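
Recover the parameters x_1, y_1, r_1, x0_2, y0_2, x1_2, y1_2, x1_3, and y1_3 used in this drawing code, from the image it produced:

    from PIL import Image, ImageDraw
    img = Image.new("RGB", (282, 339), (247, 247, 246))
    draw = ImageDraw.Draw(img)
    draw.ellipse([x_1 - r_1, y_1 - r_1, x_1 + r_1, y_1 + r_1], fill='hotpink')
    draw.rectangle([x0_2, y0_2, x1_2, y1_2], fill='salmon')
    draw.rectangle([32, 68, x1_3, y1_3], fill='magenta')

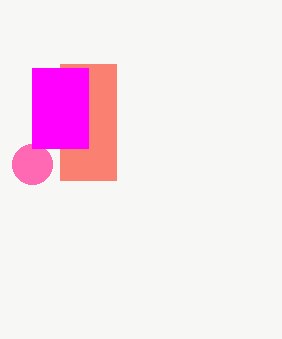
x_1 = 32; y_1 = 164; r_1 = 20; x0_2 = 60; y0_2 = 64; x1_2 = 116; y1_2 = 180; x1_3 = 88; y1_3 = 148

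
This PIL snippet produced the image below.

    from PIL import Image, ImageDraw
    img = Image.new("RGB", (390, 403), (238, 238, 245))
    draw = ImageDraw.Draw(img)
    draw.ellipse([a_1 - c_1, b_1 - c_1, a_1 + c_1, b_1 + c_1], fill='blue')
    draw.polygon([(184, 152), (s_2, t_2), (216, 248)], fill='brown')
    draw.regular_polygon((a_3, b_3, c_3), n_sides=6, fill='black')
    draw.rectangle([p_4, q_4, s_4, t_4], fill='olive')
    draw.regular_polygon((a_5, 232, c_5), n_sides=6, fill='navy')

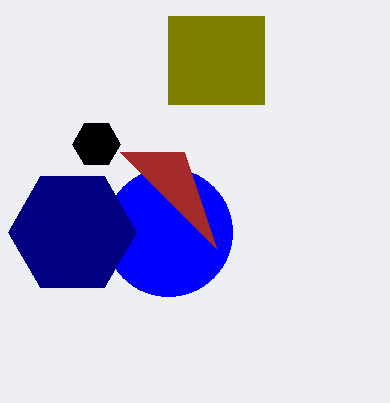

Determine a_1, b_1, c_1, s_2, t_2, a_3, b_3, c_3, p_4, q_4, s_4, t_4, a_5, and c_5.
a_1 = 168
b_1 = 232
c_1 = 64
s_2 = 120
t_2 = 152
a_3 = 96
b_3 = 144
c_3 = 24
p_4 = 168
q_4 = 16
s_4 = 264
t_4 = 104
a_5 = 72
c_5 = 64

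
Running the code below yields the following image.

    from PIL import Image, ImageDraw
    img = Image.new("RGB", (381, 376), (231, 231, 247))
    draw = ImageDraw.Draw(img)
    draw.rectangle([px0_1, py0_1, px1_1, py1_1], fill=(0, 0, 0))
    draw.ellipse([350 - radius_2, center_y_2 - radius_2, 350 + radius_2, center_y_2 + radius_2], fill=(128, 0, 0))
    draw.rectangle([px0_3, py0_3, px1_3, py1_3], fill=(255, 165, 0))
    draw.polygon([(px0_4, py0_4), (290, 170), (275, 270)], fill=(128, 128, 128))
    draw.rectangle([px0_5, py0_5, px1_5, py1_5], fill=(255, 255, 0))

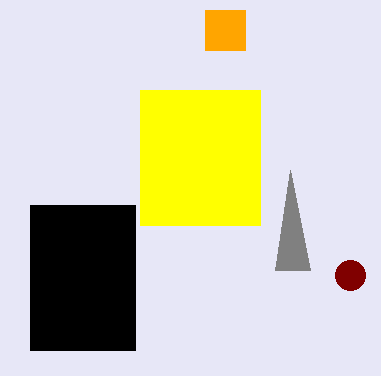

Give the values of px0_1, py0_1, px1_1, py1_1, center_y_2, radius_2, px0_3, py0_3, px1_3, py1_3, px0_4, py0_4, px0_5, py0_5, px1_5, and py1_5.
px0_1 = 30, py0_1 = 205, px1_1 = 135, py1_1 = 350, center_y_2 = 275, radius_2 = 15, px0_3 = 205, py0_3 = 10, px1_3 = 245, py1_3 = 50, px0_4 = 310, py0_4 = 270, px0_5 = 140, py0_5 = 90, px1_5 = 260, py1_5 = 225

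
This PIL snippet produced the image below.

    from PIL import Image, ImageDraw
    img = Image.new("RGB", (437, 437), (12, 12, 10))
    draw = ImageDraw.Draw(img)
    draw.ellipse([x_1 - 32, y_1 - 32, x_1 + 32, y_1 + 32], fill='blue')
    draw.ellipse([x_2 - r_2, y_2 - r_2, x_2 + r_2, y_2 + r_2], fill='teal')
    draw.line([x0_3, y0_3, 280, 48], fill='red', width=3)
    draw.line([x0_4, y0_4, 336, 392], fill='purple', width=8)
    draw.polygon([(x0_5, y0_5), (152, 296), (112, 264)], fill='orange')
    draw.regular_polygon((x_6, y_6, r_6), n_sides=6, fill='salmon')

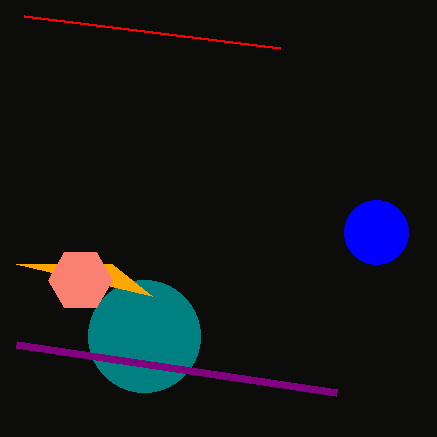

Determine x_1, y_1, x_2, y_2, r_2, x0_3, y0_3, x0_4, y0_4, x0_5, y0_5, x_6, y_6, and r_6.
x_1 = 376; y_1 = 232; x_2 = 144; y_2 = 336; r_2 = 56; x0_3 = 24; y0_3 = 16; x0_4 = 16; y0_4 = 344; x0_5 = 16; y0_5 = 264; x_6 = 80; y_6 = 280; r_6 = 32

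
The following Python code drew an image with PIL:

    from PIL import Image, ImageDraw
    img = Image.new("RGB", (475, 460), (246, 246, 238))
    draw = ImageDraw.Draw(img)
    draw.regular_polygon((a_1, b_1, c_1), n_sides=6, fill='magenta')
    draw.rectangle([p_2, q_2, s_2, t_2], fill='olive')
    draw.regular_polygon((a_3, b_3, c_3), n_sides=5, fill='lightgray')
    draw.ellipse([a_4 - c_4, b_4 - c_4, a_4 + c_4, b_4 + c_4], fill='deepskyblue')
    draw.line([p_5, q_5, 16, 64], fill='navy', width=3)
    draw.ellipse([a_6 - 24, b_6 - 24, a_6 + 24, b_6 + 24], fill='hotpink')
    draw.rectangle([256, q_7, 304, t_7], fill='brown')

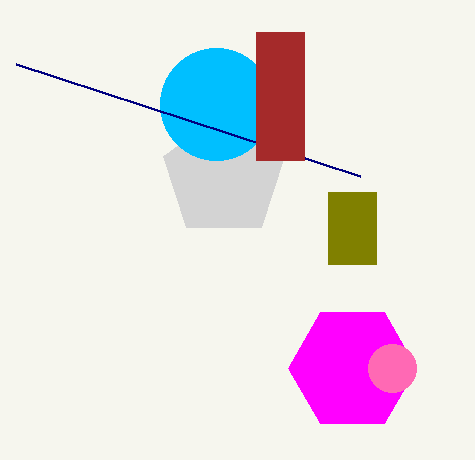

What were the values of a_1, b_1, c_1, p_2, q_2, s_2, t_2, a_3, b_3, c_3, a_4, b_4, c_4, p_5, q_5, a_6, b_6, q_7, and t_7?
a_1 = 352, b_1 = 368, c_1 = 64, p_2 = 328, q_2 = 192, s_2 = 376, t_2 = 264, a_3 = 224, b_3 = 176, c_3 = 64, a_4 = 216, b_4 = 104, c_4 = 56, p_5 = 360, q_5 = 176, a_6 = 392, b_6 = 368, q_7 = 32, t_7 = 160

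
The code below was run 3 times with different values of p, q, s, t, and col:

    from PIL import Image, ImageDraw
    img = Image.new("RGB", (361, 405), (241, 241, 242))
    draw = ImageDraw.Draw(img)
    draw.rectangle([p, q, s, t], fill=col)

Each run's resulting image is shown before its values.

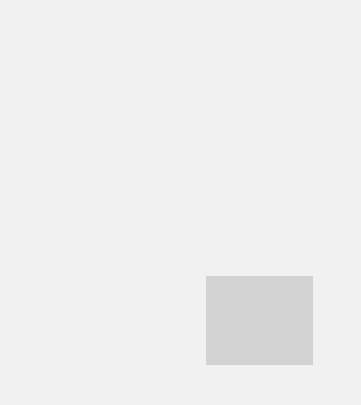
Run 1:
p = 206; q = 276; s = 312; t = 364; col = 'lightgray'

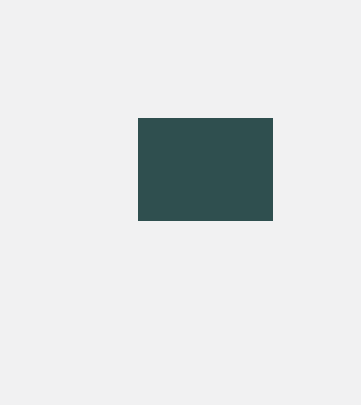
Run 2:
p = 138; q = 118; s = 272; t = 220; col = 'darkslategray'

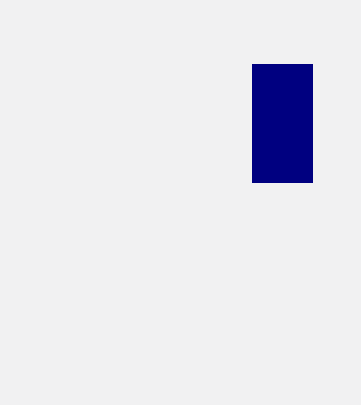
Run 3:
p = 252
q = 64
s = 312
t = 182
col = 'navy'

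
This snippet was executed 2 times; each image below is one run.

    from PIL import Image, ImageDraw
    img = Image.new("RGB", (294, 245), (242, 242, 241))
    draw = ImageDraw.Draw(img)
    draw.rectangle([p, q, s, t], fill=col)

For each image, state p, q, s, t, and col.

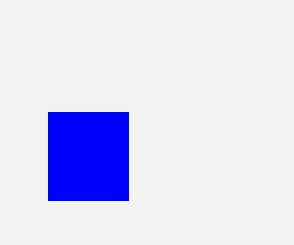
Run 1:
p = 48; q = 112; s = 128; t = 200; col = 'blue'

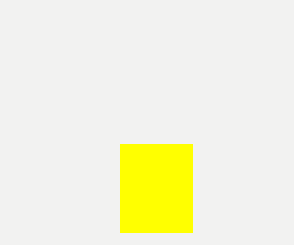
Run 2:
p = 120, q = 144, s = 192, t = 232, col = 'yellow'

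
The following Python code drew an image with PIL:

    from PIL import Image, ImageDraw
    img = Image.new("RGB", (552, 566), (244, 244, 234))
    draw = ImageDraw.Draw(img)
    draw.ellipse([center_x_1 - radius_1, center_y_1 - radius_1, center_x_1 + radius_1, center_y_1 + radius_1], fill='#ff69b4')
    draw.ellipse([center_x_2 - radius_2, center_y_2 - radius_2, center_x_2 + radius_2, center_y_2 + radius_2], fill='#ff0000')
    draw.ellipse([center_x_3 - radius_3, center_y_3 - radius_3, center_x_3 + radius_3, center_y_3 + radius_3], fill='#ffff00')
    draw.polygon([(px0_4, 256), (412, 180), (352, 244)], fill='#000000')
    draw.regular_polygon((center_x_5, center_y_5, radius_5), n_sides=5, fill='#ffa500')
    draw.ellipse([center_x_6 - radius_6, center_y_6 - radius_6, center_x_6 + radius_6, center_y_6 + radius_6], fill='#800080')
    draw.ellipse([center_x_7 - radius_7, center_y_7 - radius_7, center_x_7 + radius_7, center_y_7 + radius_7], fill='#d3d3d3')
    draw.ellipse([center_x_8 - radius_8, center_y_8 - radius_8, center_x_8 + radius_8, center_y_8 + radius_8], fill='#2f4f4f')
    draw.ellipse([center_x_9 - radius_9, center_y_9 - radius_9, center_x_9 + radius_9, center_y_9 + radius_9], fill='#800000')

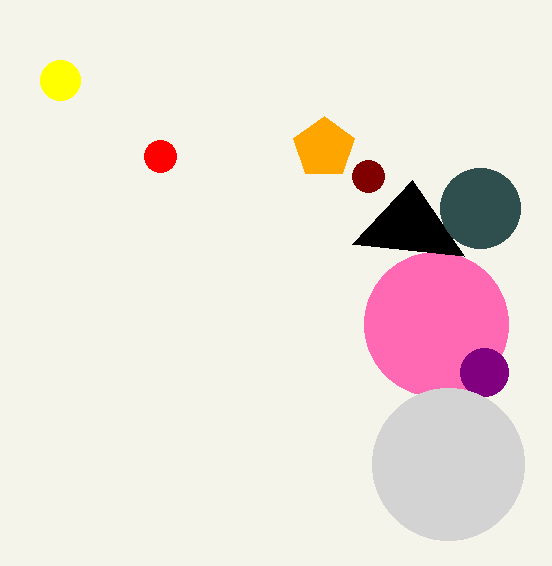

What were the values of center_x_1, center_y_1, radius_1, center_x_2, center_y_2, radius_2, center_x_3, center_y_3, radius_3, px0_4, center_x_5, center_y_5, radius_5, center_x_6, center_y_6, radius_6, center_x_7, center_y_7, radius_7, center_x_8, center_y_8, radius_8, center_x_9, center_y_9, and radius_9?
center_x_1 = 436; center_y_1 = 324; radius_1 = 72; center_x_2 = 160; center_y_2 = 156; radius_2 = 16; center_x_3 = 60; center_y_3 = 80; radius_3 = 20; px0_4 = 464; center_x_5 = 324; center_y_5 = 148; radius_5 = 32; center_x_6 = 484; center_y_6 = 372; radius_6 = 24; center_x_7 = 448; center_y_7 = 464; radius_7 = 76; center_x_8 = 480; center_y_8 = 208; radius_8 = 40; center_x_9 = 368; center_y_9 = 176; radius_9 = 16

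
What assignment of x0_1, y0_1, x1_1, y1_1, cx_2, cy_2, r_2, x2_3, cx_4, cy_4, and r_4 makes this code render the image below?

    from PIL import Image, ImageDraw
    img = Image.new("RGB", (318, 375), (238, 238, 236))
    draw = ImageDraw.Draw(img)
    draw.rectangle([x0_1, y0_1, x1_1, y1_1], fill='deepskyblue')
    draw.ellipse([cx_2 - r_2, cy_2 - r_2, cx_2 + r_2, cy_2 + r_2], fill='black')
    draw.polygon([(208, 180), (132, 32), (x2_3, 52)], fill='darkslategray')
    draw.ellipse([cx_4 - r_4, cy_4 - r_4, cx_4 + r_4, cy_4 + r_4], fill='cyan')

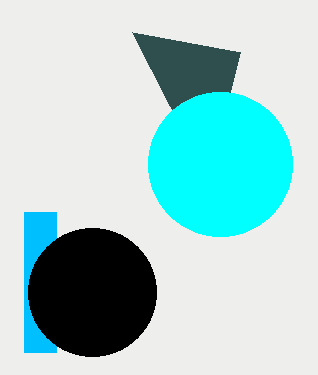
x0_1 = 24
y0_1 = 212
x1_1 = 56
y1_1 = 352
cx_2 = 92
cy_2 = 292
r_2 = 64
x2_3 = 240
cx_4 = 220
cy_4 = 164
r_4 = 72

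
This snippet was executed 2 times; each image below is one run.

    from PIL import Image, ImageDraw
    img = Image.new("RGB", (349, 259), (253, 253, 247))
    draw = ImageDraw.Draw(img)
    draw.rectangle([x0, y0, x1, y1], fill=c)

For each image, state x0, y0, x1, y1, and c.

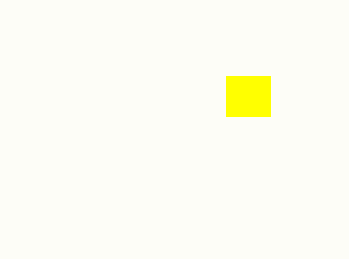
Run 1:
x0 = 226, y0 = 76, x1 = 270, y1 = 116, c = 'yellow'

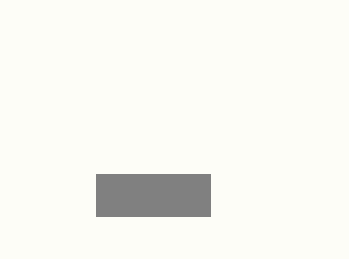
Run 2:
x0 = 96; y0 = 174; x1 = 210; y1 = 216; c = 'gray'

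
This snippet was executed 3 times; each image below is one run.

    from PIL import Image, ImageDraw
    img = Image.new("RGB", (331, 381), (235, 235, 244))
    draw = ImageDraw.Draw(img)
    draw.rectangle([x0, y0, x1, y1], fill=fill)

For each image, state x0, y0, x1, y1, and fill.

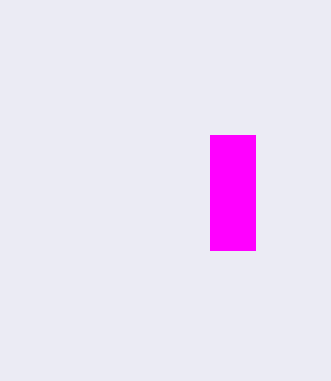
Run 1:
x0 = 210
y0 = 135
x1 = 255
y1 = 250
fill = 'magenta'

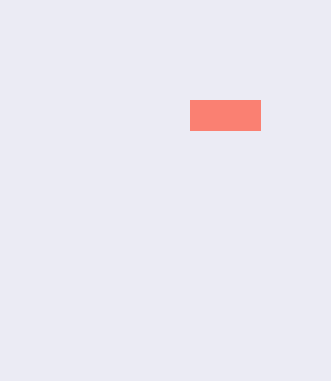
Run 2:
x0 = 190
y0 = 100
x1 = 260
y1 = 130
fill = 'salmon'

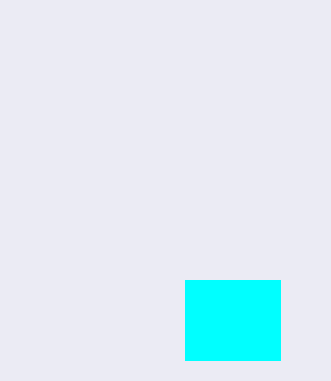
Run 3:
x0 = 185; y0 = 280; x1 = 280; y1 = 360; fill = 'cyan'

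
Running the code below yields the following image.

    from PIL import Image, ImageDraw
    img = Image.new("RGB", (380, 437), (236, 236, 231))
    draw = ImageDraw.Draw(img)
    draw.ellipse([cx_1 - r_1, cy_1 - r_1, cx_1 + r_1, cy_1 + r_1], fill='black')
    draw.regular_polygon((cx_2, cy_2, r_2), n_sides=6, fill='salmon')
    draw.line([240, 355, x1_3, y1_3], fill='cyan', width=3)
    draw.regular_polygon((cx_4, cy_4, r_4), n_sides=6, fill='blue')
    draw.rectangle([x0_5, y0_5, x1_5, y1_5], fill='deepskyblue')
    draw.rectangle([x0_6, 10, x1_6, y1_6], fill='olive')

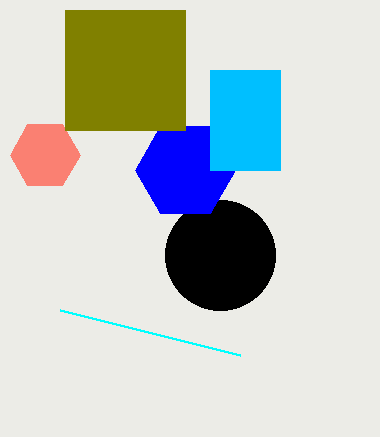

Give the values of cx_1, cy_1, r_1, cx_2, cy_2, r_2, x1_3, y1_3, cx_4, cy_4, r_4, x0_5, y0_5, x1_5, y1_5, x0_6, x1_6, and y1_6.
cx_1 = 220
cy_1 = 255
r_1 = 55
cx_2 = 45
cy_2 = 155
r_2 = 35
x1_3 = 60
y1_3 = 310
cx_4 = 185
cy_4 = 170
r_4 = 50
x0_5 = 210
y0_5 = 70
x1_5 = 280
y1_5 = 170
x0_6 = 65
x1_6 = 185
y1_6 = 130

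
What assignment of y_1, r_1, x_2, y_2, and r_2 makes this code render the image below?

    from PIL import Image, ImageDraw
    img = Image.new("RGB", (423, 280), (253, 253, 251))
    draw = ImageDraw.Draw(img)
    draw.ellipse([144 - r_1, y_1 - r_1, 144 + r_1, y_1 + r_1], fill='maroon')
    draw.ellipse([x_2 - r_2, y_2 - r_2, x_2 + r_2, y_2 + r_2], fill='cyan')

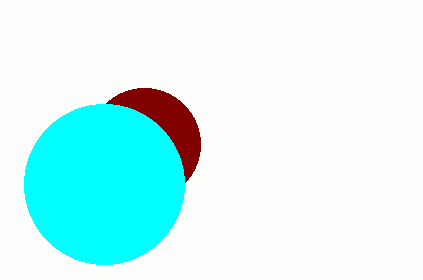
y_1 = 144; r_1 = 56; x_2 = 104; y_2 = 184; r_2 = 80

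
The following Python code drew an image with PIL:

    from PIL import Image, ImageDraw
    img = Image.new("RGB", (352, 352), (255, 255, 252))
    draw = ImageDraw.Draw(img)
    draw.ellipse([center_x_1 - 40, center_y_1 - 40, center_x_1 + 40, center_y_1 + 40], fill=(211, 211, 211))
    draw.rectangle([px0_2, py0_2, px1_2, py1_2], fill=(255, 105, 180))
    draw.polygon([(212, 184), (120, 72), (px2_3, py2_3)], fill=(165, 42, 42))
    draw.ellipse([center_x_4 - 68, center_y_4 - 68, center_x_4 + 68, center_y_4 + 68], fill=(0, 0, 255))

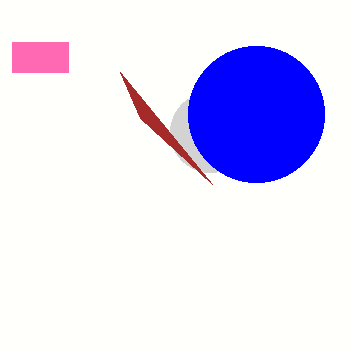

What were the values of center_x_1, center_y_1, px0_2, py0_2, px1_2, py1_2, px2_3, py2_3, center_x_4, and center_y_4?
center_x_1 = 210; center_y_1 = 132; px0_2 = 12; py0_2 = 42; px1_2 = 68; py1_2 = 72; px2_3 = 140; py2_3 = 118; center_x_4 = 256; center_y_4 = 114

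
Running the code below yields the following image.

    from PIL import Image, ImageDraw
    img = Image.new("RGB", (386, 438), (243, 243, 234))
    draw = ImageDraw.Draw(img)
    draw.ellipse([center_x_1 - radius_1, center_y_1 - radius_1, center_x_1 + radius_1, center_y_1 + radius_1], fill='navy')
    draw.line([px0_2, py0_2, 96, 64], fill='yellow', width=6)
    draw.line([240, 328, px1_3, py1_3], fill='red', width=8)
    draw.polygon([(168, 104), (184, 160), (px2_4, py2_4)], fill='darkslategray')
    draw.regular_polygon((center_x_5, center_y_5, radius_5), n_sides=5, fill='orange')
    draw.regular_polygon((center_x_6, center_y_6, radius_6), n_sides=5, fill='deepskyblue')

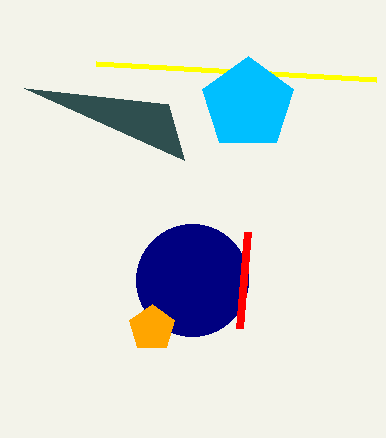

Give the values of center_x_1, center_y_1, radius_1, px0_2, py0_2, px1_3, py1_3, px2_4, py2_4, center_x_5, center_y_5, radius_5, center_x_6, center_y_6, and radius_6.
center_x_1 = 192; center_y_1 = 280; radius_1 = 56; px0_2 = 376; py0_2 = 80; px1_3 = 248; py1_3 = 232; px2_4 = 24; py2_4 = 88; center_x_5 = 152; center_y_5 = 328; radius_5 = 24; center_x_6 = 248; center_y_6 = 104; radius_6 = 48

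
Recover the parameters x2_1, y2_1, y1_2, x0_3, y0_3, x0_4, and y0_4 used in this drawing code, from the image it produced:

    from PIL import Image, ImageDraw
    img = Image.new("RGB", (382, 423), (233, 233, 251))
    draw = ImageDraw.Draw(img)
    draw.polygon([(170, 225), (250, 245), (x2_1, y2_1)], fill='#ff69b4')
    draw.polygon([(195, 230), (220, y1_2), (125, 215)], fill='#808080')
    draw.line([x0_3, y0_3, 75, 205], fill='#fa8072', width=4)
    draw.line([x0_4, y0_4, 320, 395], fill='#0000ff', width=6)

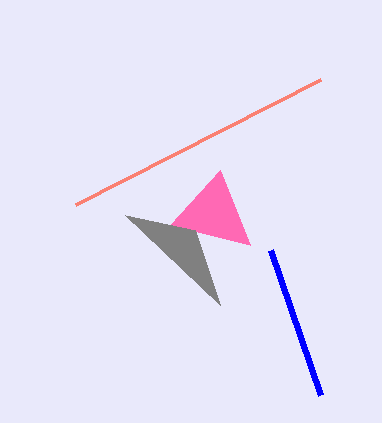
x2_1 = 220; y2_1 = 170; y1_2 = 305; x0_3 = 320; y0_3 = 80; x0_4 = 270; y0_4 = 250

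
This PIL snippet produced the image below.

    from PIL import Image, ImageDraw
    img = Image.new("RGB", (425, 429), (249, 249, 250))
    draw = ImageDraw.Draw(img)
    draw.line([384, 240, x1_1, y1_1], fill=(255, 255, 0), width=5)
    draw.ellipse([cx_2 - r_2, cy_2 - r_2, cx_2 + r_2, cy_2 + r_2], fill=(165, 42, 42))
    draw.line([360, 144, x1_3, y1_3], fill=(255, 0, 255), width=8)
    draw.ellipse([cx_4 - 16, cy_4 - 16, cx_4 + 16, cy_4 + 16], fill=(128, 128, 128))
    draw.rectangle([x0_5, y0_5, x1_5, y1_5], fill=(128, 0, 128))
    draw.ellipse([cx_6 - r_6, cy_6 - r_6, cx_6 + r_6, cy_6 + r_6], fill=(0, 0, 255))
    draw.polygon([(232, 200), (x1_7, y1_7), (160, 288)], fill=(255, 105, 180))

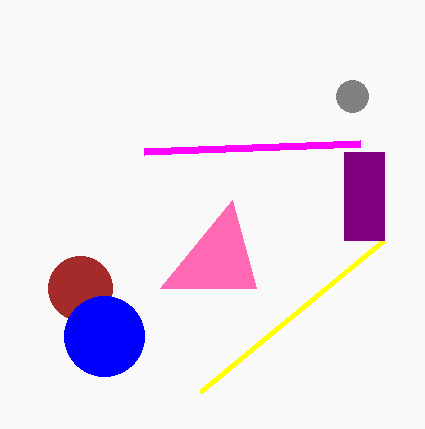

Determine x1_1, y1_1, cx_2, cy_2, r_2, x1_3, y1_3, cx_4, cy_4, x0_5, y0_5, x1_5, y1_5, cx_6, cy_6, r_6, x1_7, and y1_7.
x1_1 = 200; y1_1 = 392; cx_2 = 80; cy_2 = 288; r_2 = 32; x1_3 = 144; y1_3 = 152; cx_4 = 352; cy_4 = 96; x0_5 = 344; y0_5 = 152; x1_5 = 384; y1_5 = 240; cx_6 = 104; cy_6 = 336; r_6 = 40; x1_7 = 256; y1_7 = 288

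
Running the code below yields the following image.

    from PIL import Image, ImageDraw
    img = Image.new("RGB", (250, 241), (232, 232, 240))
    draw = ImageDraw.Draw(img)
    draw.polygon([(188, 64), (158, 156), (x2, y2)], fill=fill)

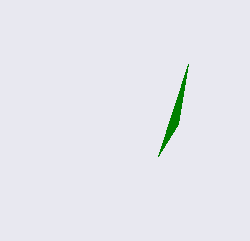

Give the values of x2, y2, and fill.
x2 = 178, y2 = 124, fill = 'green'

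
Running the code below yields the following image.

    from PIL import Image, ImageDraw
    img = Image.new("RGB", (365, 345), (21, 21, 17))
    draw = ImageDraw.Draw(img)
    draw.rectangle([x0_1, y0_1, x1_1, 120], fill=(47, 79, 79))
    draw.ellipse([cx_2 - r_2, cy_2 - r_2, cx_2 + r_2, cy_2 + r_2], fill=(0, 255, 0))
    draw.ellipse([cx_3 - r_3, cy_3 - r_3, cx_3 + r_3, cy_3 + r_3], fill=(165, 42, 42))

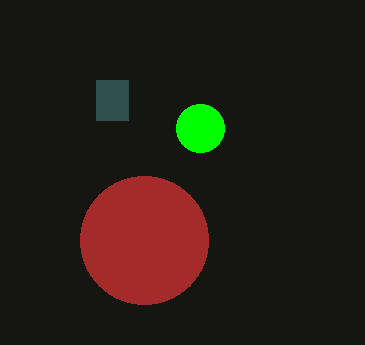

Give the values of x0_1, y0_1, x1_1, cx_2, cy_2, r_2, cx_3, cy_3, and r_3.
x0_1 = 96, y0_1 = 80, x1_1 = 128, cx_2 = 200, cy_2 = 128, r_2 = 24, cx_3 = 144, cy_3 = 240, r_3 = 64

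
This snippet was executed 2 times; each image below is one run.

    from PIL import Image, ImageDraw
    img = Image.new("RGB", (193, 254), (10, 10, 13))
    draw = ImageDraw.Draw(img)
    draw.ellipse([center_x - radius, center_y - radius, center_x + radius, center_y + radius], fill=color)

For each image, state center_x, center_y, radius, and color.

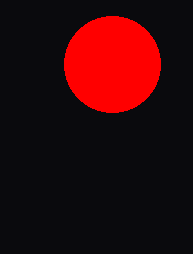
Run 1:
center_x = 112
center_y = 64
radius = 48
color = 'red'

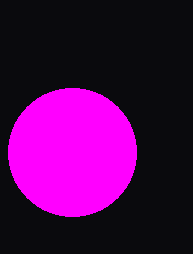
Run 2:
center_x = 72; center_y = 152; radius = 64; color = 'magenta'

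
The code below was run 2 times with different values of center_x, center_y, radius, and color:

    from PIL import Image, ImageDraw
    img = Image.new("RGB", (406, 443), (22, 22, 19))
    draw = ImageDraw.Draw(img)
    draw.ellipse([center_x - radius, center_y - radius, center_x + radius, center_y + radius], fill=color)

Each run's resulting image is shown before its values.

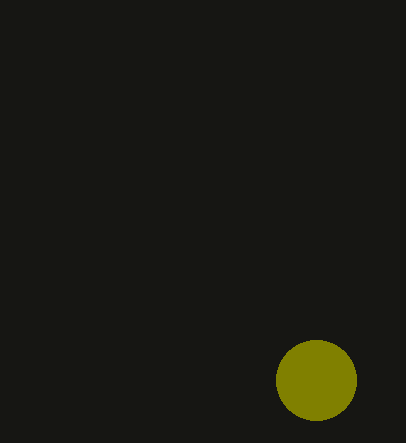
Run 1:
center_x = 316; center_y = 380; radius = 40; color = 'olive'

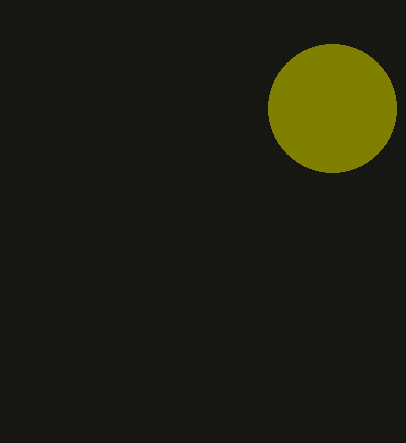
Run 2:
center_x = 332; center_y = 108; radius = 64; color = 'olive'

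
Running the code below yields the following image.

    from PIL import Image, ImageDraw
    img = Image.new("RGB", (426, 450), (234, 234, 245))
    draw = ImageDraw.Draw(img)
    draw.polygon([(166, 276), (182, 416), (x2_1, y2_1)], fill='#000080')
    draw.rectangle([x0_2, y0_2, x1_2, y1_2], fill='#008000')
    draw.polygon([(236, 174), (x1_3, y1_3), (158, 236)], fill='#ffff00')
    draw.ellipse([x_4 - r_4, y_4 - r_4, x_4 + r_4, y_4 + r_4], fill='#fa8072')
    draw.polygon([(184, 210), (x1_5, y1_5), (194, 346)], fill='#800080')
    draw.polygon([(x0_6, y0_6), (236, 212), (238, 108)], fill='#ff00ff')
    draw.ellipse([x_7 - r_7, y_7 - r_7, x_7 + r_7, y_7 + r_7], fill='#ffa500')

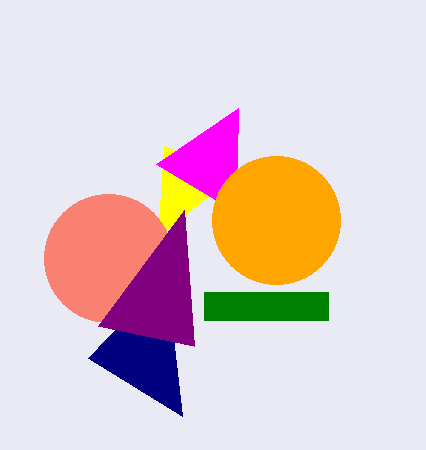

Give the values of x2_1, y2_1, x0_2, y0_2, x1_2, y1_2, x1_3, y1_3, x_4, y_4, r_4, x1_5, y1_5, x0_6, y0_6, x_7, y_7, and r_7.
x2_1 = 88, y2_1 = 358, x0_2 = 204, y0_2 = 292, x1_2 = 328, y1_2 = 320, x1_3 = 164, y1_3 = 146, x_4 = 108, y_4 = 258, r_4 = 64, x1_5 = 98, y1_5 = 326, x0_6 = 156, y0_6 = 164, x_7 = 276, y_7 = 220, r_7 = 64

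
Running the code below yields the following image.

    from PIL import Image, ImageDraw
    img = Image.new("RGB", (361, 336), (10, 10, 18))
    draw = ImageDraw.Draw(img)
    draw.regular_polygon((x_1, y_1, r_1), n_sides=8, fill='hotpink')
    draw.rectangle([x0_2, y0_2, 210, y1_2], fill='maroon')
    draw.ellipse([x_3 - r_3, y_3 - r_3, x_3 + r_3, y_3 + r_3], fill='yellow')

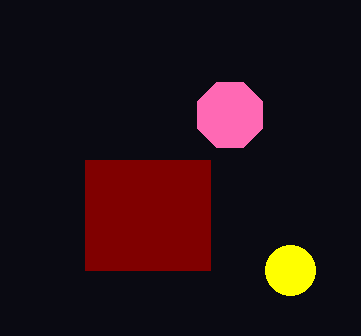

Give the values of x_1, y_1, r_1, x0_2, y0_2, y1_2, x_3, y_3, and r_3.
x_1 = 230
y_1 = 115
r_1 = 35
x0_2 = 85
y0_2 = 160
y1_2 = 270
x_3 = 290
y_3 = 270
r_3 = 25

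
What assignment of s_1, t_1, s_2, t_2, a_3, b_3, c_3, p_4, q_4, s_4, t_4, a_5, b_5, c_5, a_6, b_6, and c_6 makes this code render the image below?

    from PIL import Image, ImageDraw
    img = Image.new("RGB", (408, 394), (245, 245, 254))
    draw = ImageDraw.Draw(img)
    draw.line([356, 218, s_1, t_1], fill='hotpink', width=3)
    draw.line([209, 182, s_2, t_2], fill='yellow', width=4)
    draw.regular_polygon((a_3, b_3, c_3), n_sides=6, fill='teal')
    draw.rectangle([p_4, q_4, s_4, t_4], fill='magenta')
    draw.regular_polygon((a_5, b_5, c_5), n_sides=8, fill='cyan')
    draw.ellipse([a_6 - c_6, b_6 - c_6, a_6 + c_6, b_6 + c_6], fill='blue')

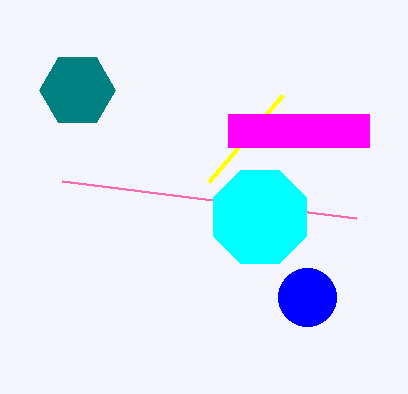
s_1 = 62, t_1 = 181, s_2 = 283, t_2 = 95, a_3 = 77, b_3 = 90, c_3 = 38, p_4 = 228, q_4 = 114, s_4 = 369, t_4 = 147, a_5 = 260, b_5 = 217, c_5 = 50, a_6 = 307, b_6 = 297, c_6 = 29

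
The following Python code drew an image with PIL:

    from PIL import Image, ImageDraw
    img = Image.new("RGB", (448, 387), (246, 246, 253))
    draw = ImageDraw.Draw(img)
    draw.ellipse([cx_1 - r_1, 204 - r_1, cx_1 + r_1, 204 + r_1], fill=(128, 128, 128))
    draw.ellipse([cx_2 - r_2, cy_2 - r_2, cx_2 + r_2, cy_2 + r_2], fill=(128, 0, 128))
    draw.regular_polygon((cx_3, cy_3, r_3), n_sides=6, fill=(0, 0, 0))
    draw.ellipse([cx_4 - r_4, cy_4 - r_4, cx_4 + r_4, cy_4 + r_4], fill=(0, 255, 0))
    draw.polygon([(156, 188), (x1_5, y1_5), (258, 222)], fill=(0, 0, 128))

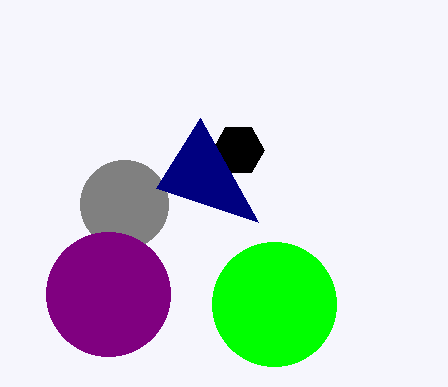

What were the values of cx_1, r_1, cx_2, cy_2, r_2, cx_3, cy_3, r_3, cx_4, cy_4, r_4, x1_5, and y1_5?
cx_1 = 124
r_1 = 44
cx_2 = 108
cy_2 = 294
r_2 = 62
cx_3 = 238
cy_3 = 150
r_3 = 26
cx_4 = 274
cy_4 = 304
r_4 = 62
x1_5 = 200
y1_5 = 118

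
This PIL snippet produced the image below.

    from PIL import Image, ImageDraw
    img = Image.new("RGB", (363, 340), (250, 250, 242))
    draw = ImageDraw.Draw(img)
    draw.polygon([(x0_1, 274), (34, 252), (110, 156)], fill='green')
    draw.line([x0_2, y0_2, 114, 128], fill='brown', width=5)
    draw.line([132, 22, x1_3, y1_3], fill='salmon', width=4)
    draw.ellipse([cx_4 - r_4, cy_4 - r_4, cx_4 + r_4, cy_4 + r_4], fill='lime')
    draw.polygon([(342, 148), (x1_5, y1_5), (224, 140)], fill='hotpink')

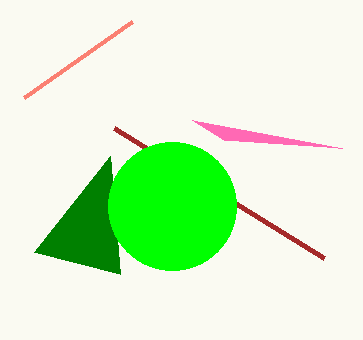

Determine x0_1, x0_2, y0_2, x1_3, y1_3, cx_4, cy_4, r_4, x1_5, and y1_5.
x0_1 = 120
x0_2 = 324
y0_2 = 258
x1_3 = 24
y1_3 = 98
cx_4 = 172
cy_4 = 206
r_4 = 64
x1_5 = 192
y1_5 = 120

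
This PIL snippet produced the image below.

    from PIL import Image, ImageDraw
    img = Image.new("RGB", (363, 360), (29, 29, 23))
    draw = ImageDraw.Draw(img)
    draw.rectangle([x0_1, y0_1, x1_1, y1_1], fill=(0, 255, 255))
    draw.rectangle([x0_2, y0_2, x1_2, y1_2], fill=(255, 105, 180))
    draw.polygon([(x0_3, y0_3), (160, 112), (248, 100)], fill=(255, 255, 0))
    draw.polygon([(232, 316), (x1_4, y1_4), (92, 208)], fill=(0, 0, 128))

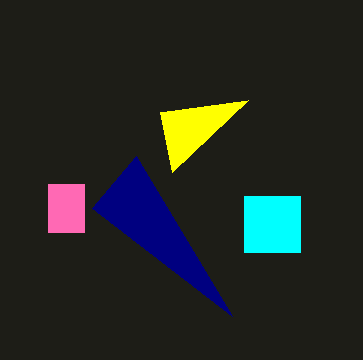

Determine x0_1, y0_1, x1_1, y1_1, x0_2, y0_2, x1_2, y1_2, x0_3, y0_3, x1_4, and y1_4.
x0_1 = 244
y0_1 = 196
x1_1 = 300
y1_1 = 252
x0_2 = 48
y0_2 = 184
x1_2 = 84
y1_2 = 232
x0_3 = 172
y0_3 = 172
x1_4 = 136
y1_4 = 156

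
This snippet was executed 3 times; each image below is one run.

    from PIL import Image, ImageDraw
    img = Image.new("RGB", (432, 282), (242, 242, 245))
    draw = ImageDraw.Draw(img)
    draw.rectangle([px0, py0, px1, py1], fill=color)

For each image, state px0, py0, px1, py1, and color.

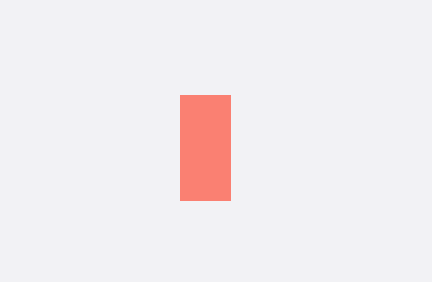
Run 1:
px0 = 180
py0 = 95
px1 = 230
py1 = 200
color = 'salmon'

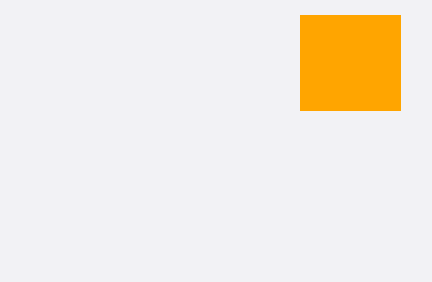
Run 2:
px0 = 300
py0 = 15
px1 = 400
py1 = 110
color = 'orange'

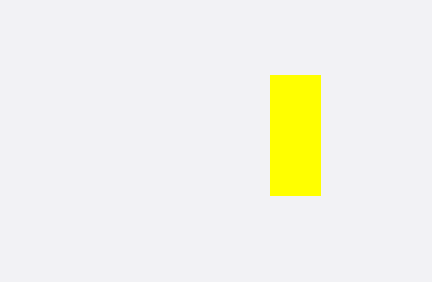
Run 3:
px0 = 270, py0 = 75, px1 = 320, py1 = 195, color = 'yellow'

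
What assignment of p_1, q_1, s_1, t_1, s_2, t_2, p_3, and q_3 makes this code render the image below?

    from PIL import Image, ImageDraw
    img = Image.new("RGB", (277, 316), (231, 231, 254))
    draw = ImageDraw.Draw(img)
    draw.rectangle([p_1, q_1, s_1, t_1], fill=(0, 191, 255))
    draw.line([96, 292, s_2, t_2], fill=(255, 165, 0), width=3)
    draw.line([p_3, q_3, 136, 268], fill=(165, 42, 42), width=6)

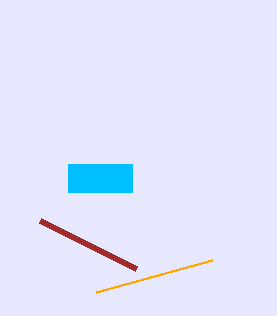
p_1 = 68
q_1 = 164
s_1 = 132
t_1 = 192
s_2 = 212
t_2 = 260
p_3 = 40
q_3 = 220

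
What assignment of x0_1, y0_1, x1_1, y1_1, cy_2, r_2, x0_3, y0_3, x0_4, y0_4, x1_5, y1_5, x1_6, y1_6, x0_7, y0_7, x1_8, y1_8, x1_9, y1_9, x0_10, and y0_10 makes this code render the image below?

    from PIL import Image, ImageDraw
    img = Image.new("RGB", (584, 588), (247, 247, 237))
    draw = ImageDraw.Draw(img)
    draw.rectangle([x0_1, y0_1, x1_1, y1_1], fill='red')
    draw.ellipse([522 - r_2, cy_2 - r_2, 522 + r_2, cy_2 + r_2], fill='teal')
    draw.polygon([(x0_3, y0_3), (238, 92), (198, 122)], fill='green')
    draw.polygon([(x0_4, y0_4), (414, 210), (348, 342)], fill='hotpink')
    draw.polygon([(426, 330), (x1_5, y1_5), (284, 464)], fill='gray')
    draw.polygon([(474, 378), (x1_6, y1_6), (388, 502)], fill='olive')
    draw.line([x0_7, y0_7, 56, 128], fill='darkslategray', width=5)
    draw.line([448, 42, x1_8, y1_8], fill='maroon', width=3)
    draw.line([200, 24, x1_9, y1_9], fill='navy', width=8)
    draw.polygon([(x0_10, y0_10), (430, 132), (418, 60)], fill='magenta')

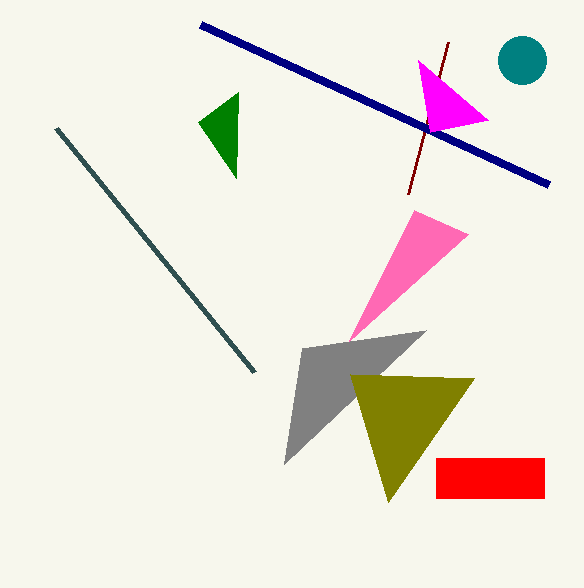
x0_1 = 436
y0_1 = 458
x1_1 = 544
y1_1 = 498
cy_2 = 60
r_2 = 24
x0_3 = 236
y0_3 = 178
x0_4 = 468
y0_4 = 234
x1_5 = 302
y1_5 = 348
x1_6 = 350
y1_6 = 374
x0_7 = 254
y0_7 = 372
x1_8 = 408
y1_8 = 194
x1_9 = 548
y1_9 = 184
x0_10 = 488
y0_10 = 120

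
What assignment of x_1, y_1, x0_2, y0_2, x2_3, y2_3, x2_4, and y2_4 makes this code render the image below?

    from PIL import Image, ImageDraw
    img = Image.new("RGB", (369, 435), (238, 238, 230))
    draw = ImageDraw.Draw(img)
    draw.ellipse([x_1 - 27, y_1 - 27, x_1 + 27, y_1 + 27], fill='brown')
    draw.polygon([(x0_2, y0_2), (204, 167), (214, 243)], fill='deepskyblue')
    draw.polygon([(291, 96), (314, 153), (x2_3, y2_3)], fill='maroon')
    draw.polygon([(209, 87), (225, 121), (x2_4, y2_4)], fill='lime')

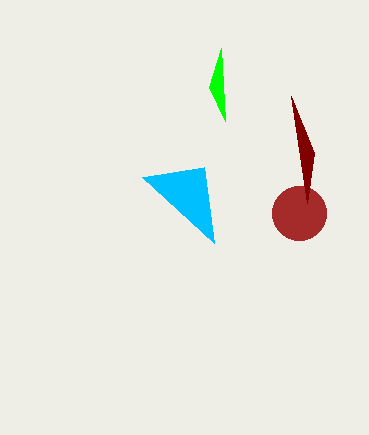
x_1 = 299, y_1 = 213, x0_2 = 142, y0_2 = 177, x2_3 = 307, y2_3 = 203, x2_4 = 221, y2_4 = 48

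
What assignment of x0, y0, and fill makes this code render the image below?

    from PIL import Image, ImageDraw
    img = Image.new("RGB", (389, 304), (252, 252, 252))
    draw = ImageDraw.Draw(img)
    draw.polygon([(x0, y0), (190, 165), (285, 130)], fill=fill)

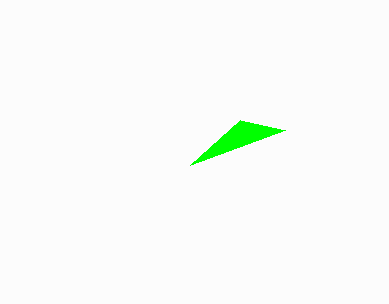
x0 = 240, y0 = 120, fill = 'lime'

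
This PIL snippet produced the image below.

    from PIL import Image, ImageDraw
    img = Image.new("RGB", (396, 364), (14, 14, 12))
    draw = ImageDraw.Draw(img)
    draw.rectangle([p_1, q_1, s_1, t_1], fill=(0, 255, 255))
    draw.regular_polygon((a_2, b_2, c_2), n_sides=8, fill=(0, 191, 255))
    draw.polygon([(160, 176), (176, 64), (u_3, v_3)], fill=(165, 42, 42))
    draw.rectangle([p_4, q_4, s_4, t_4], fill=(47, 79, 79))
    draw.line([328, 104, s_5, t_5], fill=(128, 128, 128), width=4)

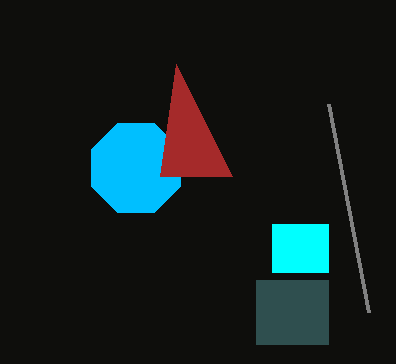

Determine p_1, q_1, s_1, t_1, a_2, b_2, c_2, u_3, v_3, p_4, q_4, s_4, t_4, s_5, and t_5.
p_1 = 272
q_1 = 224
s_1 = 328
t_1 = 272
a_2 = 136
b_2 = 168
c_2 = 48
u_3 = 232
v_3 = 176
p_4 = 256
q_4 = 280
s_4 = 328
t_4 = 344
s_5 = 368
t_5 = 312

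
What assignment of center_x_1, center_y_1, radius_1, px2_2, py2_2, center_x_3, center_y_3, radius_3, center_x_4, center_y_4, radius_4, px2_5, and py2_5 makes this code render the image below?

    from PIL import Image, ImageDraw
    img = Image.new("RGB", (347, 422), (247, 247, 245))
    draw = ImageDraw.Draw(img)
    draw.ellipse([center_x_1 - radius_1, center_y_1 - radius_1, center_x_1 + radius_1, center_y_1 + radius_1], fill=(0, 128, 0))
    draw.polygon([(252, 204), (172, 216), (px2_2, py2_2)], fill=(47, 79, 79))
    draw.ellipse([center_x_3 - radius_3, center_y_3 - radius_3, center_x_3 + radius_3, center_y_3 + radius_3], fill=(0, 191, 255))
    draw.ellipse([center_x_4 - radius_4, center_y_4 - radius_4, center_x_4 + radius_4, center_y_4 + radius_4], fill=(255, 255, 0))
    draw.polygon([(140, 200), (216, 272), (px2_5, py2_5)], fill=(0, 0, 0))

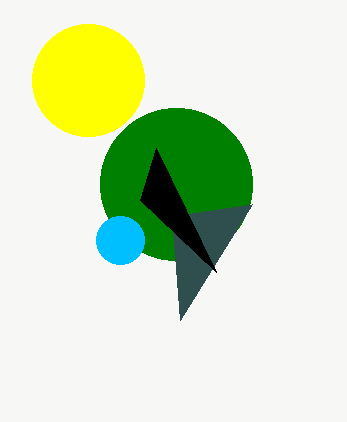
center_x_1 = 176; center_y_1 = 184; radius_1 = 76; px2_2 = 180; py2_2 = 320; center_x_3 = 120; center_y_3 = 240; radius_3 = 24; center_x_4 = 88; center_y_4 = 80; radius_4 = 56; px2_5 = 156; py2_5 = 148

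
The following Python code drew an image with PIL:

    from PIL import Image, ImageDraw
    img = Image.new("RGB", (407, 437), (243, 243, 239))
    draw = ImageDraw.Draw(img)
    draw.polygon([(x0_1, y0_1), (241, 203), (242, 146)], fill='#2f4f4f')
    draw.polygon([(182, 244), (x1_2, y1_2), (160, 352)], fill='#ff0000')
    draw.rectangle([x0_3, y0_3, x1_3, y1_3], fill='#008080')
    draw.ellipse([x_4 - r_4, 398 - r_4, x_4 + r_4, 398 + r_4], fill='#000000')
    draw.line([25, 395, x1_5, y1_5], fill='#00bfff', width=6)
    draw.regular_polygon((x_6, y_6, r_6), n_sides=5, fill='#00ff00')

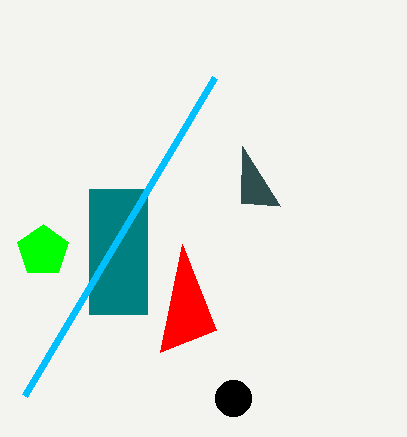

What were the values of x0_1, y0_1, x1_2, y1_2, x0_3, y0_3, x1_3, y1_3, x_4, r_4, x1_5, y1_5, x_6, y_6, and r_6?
x0_1 = 280; y0_1 = 206; x1_2 = 216; y1_2 = 330; x0_3 = 89; y0_3 = 189; x1_3 = 147; y1_3 = 314; x_4 = 233; r_4 = 18; x1_5 = 215; y1_5 = 77; x_6 = 43; y_6 = 251; r_6 = 27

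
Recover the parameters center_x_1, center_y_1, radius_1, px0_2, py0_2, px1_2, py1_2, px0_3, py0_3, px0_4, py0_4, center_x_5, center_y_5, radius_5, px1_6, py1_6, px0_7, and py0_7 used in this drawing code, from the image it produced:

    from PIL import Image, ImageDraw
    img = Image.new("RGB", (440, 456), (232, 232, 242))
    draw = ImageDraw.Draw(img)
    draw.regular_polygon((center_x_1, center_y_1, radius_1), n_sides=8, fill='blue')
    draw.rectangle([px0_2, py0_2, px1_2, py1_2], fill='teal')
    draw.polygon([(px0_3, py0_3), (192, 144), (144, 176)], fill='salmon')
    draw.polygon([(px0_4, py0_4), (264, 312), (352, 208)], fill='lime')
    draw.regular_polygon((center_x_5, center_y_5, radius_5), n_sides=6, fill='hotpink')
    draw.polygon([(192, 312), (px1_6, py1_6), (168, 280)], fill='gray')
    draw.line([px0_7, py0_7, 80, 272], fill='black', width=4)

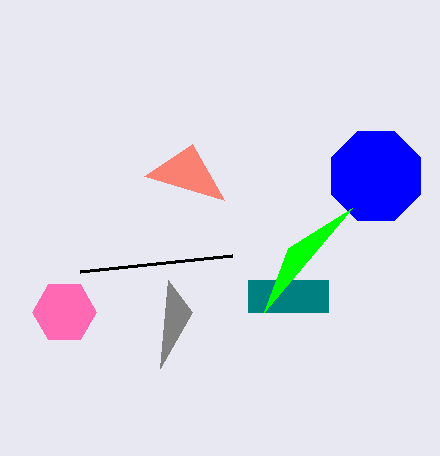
center_x_1 = 376, center_y_1 = 176, radius_1 = 48, px0_2 = 248, py0_2 = 280, px1_2 = 328, py1_2 = 312, px0_3 = 224, py0_3 = 200, px0_4 = 288, py0_4 = 248, center_x_5 = 64, center_y_5 = 312, radius_5 = 32, px1_6 = 160, py1_6 = 368, px0_7 = 232, py0_7 = 256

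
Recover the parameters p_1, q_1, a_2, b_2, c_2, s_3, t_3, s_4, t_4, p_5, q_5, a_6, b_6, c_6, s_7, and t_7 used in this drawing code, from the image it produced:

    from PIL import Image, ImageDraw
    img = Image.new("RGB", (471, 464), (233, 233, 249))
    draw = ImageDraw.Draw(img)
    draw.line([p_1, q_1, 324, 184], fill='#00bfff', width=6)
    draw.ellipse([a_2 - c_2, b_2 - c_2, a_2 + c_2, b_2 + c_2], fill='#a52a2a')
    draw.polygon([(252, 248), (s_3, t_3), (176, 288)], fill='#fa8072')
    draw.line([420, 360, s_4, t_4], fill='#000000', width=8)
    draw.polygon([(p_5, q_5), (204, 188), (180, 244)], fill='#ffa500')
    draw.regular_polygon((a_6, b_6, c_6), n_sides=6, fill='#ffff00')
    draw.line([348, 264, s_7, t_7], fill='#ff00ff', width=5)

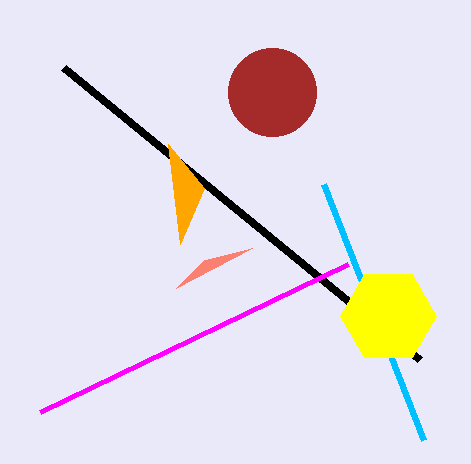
p_1 = 424, q_1 = 440, a_2 = 272, b_2 = 92, c_2 = 44, s_3 = 204, t_3 = 260, s_4 = 64, t_4 = 68, p_5 = 168, q_5 = 144, a_6 = 388, b_6 = 316, c_6 = 48, s_7 = 40, t_7 = 412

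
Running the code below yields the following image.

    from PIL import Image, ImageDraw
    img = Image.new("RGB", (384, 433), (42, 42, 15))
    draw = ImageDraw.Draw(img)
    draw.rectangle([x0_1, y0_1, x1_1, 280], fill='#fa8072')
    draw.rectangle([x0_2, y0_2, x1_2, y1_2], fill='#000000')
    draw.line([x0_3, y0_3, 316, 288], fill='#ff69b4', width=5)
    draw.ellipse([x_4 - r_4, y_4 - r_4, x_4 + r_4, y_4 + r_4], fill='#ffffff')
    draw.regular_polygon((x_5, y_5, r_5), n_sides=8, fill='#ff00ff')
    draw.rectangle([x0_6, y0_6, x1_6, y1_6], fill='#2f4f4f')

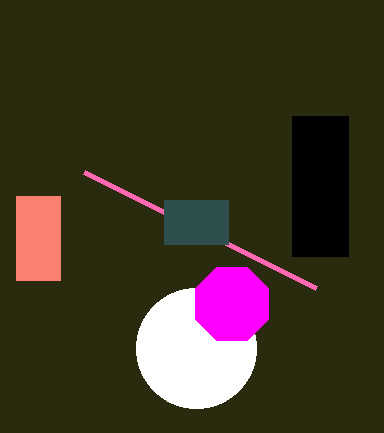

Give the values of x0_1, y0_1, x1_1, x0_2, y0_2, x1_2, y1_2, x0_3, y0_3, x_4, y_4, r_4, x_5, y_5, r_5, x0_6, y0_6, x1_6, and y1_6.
x0_1 = 16, y0_1 = 196, x1_1 = 60, x0_2 = 292, y0_2 = 116, x1_2 = 348, y1_2 = 256, x0_3 = 84, y0_3 = 172, x_4 = 196, y_4 = 348, r_4 = 60, x_5 = 232, y_5 = 304, r_5 = 40, x0_6 = 164, y0_6 = 200, x1_6 = 228, y1_6 = 244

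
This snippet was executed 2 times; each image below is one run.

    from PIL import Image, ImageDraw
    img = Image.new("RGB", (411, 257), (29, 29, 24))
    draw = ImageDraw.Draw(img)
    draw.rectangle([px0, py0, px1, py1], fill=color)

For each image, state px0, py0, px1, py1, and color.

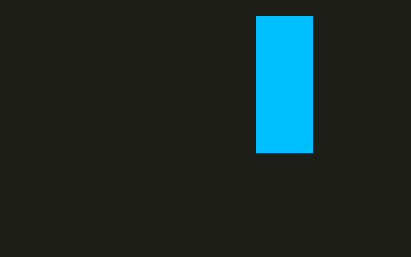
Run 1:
px0 = 256, py0 = 16, px1 = 312, py1 = 152, color = 'deepskyblue'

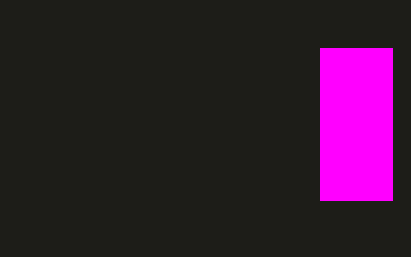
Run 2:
px0 = 320
py0 = 48
px1 = 392
py1 = 200
color = 'magenta'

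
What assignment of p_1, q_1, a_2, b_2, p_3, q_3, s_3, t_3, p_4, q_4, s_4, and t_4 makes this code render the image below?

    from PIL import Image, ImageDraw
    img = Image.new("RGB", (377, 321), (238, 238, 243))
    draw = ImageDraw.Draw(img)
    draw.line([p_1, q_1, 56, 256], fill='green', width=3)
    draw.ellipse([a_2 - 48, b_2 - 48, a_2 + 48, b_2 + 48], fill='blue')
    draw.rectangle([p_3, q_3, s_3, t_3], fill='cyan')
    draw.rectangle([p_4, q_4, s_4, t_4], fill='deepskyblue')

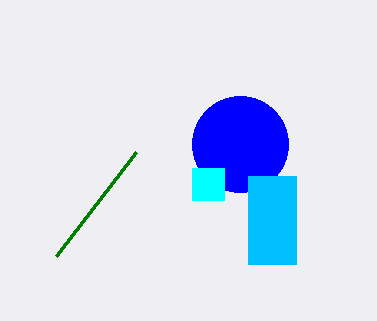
p_1 = 136; q_1 = 152; a_2 = 240; b_2 = 144; p_3 = 192; q_3 = 168; s_3 = 224; t_3 = 200; p_4 = 248; q_4 = 176; s_4 = 296; t_4 = 264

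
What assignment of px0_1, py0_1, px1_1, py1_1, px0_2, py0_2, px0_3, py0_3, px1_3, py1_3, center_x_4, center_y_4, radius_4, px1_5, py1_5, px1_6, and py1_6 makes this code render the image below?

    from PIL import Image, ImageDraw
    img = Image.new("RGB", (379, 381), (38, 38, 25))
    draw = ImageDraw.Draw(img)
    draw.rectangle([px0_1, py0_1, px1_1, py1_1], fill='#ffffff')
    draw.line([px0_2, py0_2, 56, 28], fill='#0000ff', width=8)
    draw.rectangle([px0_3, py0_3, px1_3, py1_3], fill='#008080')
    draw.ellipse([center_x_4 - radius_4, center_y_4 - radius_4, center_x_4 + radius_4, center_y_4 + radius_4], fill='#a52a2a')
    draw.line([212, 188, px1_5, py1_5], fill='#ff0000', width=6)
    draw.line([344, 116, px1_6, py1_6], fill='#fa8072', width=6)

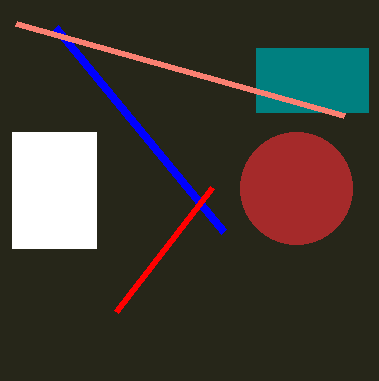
px0_1 = 12, py0_1 = 132, px1_1 = 96, py1_1 = 248, px0_2 = 224, py0_2 = 232, px0_3 = 256, py0_3 = 48, px1_3 = 368, py1_3 = 112, center_x_4 = 296, center_y_4 = 188, radius_4 = 56, px1_5 = 116, py1_5 = 312, px1_6 = 16, py1_6 = 24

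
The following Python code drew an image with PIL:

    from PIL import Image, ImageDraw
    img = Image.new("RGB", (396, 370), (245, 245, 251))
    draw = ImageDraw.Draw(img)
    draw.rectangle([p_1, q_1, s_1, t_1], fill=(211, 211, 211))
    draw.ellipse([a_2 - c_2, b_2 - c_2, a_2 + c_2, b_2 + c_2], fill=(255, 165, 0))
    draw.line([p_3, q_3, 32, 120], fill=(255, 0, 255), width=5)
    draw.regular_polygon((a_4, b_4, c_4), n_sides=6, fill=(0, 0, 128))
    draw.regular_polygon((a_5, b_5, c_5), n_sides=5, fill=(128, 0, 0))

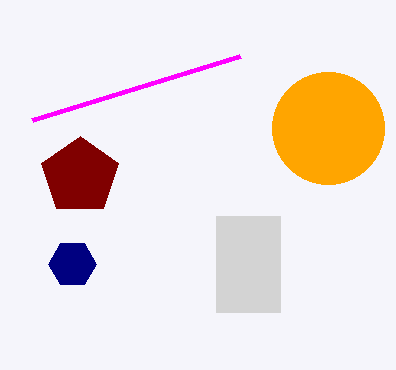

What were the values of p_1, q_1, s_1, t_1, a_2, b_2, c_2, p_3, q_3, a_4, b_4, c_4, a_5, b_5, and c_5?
p_1 = 216, q_1 = 216, s_1 = 280, t_1 = 312, a_2 = 328, b_2 = 128, c_2 = 56, p_3 = 240, q_3 = 56, a_4 = 72, b_4 = 264, c_4 = 24, a_5 = 80, b_5 = 176, c_5 = 40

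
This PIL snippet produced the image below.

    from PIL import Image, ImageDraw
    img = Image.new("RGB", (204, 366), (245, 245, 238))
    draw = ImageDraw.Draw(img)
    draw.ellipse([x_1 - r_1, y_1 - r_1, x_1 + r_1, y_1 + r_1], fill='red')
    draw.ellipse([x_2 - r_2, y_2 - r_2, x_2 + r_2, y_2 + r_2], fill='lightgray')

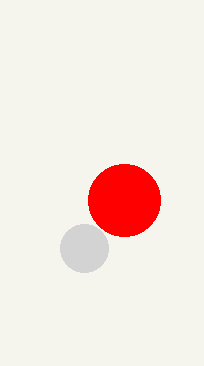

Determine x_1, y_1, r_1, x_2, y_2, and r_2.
x_1 = 124; y_1 = 200; r_1 = 36; x_2 = 84; y_2 = 248; r_2 = 24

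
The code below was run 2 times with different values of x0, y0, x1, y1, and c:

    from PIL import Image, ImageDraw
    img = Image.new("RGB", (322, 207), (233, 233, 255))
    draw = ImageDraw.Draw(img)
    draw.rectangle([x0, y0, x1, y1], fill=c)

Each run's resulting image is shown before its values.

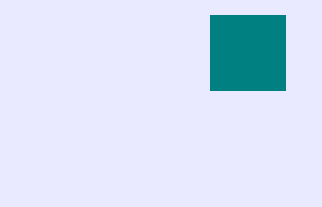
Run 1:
x0 = 210, y0 = 15, x1 = 285, y1 = 90, c = 'teal'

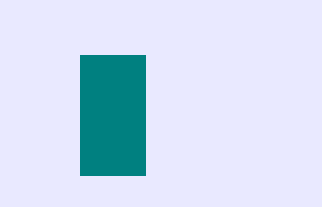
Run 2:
x0 = 80, y0 = 55, x1 = 145, y1 = 175, c = 'teal'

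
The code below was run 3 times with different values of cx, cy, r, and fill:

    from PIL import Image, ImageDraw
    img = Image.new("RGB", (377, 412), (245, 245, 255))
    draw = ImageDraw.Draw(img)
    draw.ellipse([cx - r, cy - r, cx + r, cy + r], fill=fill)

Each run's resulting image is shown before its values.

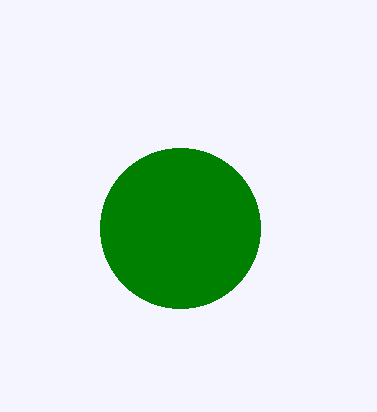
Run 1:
cx = 180; cy = 228; r = 80; fill = 'green'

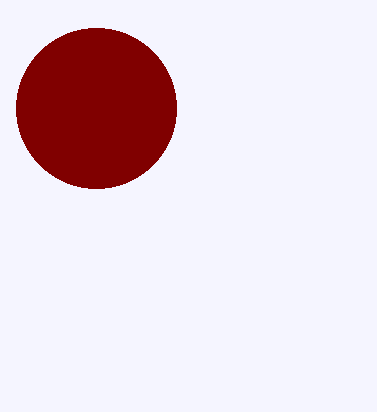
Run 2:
cx = 96, cy = 108, r = 80, fill = 'maroon'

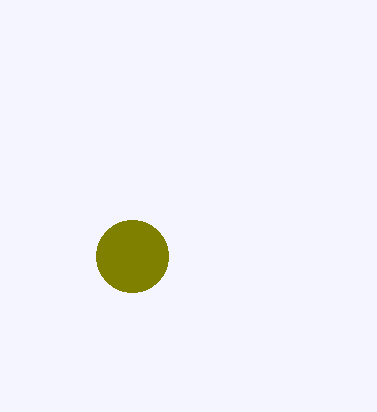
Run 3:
cx = 132, cy = 256, r = 36, fill = 'olive'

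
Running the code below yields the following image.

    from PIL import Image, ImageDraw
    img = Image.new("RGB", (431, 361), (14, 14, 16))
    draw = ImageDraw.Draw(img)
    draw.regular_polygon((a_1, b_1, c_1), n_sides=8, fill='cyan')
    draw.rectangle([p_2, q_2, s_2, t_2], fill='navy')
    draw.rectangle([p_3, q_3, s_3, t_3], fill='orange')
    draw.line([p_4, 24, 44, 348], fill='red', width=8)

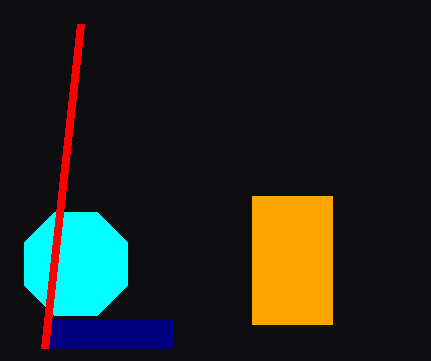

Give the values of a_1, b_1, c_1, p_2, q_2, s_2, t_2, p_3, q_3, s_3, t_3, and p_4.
a_1 = 76, b_1 = 264, c_1 = 56, p_2 = 48, q_2 = 320, s_2 = 172, t_2 = 348, p_3 = 252, q_3 = 196, s_3 = 332, t_3 = 324, p_4 = 80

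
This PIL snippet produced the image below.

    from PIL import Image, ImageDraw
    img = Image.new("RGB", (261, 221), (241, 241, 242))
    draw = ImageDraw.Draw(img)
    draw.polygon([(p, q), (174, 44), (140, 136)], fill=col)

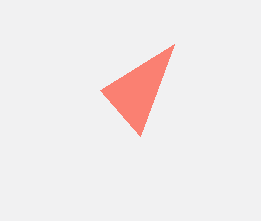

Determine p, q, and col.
p = 100, q = 90, col = 'salmon'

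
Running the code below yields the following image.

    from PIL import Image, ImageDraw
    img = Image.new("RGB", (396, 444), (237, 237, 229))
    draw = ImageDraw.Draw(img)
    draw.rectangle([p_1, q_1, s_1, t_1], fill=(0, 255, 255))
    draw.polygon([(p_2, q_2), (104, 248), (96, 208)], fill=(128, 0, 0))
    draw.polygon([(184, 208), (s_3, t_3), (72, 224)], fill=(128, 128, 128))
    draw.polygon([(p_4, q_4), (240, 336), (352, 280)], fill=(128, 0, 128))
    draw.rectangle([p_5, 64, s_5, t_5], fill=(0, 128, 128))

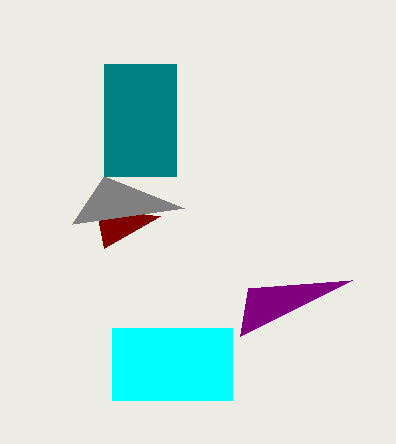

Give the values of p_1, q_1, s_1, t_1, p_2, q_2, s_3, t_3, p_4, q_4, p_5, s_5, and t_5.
p_1 = 112, q_1 = 328, s_1 = 232, t_1 = 400, p_2 = 160, q_2 = 216, s_3 = 104, t_3 = 176, p_4 = 248, q_4 = 288, p_5 = 104, s_5 = 176, t_5 = 176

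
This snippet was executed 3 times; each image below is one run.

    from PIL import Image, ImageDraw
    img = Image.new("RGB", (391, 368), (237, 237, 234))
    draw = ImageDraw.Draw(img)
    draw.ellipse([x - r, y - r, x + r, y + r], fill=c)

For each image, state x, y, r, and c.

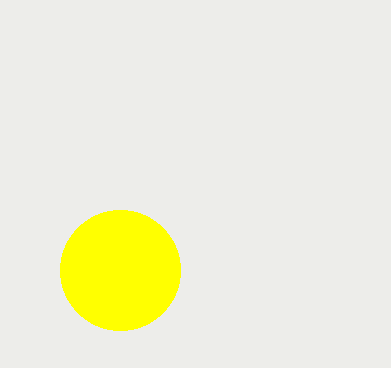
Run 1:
x = 120
y = 270
r = 60
c = 'yellow'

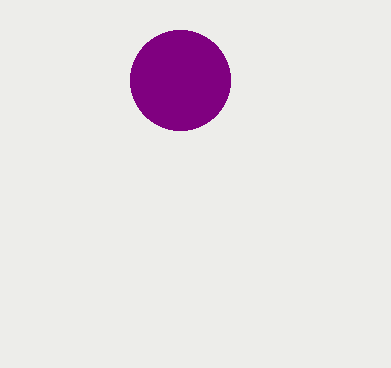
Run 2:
x = 180
y = 80
r = 50
c = 'purple'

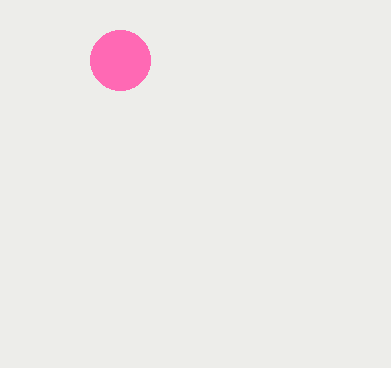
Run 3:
x = 120
y = 60
r = 30
c = 'hotpink'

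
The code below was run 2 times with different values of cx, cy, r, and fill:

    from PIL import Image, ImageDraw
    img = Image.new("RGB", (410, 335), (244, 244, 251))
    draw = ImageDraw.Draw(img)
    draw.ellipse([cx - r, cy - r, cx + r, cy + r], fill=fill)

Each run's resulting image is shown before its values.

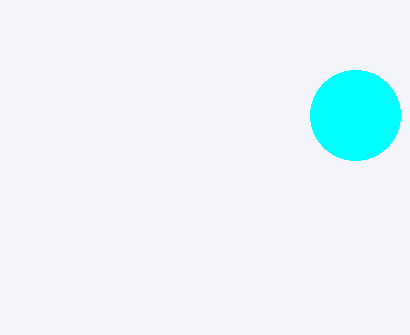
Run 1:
cx = 355; cy = 115; r = 45; fill = 'cyan'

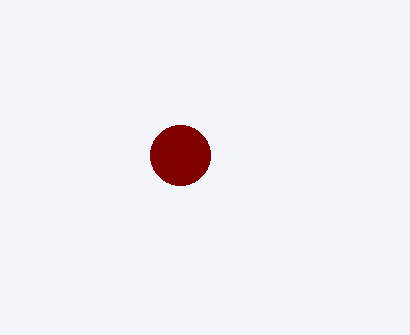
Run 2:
cx = 180; cy = 155; r = 30; fill = 'maroon'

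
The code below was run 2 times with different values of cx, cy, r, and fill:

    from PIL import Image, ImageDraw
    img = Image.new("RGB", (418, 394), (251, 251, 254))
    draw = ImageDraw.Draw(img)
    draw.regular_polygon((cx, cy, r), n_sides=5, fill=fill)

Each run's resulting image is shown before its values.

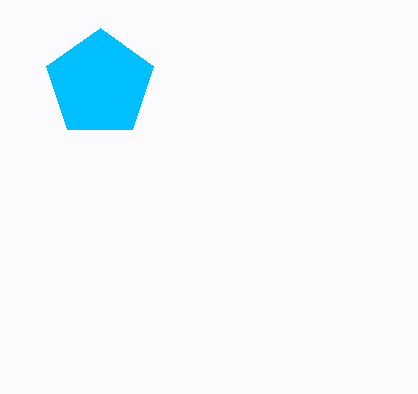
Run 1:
cx = 100, cy = 84, r = 56, fill = 'deepskyblue'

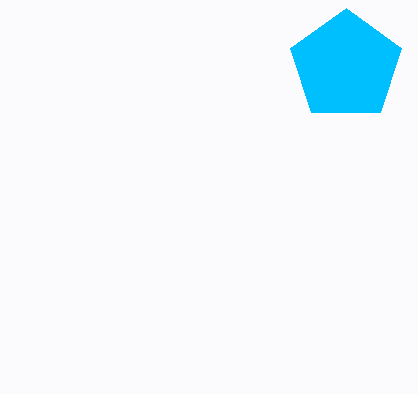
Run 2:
cx = 346; cy = 66; r = 58; fill = 'deepskyblue'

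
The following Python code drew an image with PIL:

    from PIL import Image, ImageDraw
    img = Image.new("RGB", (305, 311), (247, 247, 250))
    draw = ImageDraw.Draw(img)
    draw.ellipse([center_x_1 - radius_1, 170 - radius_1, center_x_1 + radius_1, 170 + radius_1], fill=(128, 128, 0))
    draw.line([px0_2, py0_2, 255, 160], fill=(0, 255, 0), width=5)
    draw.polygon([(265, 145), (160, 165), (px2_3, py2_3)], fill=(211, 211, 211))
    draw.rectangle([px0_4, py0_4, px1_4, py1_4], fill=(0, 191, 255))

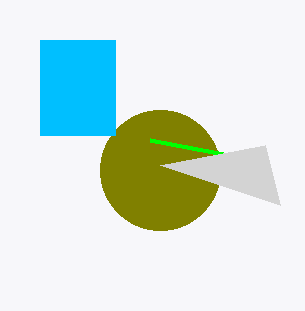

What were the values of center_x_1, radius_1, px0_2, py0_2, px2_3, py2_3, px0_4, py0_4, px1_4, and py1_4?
center_x_1 = 160
radius_1 = 60
px0_2 = 150
py0_2 = 140
px2_3 = 280
py2_3 = 205
px0_4 = 40
py0_4 = 40
px1_4 = 115
py1_4 = 135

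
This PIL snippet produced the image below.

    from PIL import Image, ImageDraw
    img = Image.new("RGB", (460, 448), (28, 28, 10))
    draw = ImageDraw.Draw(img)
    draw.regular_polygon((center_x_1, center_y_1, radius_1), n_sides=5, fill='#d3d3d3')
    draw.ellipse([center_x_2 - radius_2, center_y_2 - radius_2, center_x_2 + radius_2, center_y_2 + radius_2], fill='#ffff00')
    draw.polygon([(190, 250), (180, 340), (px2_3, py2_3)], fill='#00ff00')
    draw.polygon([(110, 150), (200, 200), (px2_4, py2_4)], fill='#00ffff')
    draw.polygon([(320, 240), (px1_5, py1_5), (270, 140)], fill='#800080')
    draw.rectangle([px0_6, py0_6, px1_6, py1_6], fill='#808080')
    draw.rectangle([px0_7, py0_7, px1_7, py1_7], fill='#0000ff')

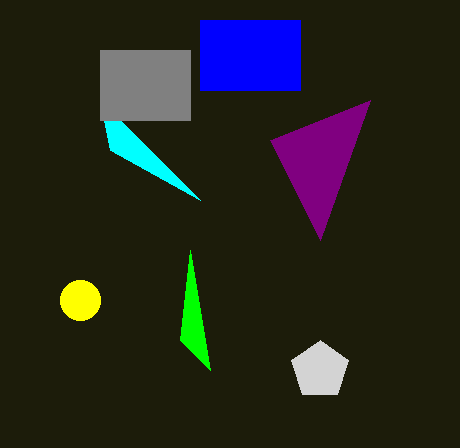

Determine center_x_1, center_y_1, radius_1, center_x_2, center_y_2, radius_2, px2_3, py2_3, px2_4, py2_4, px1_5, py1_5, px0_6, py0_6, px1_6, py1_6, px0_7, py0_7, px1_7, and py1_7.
center_x_1 = 320
center_y_1 = 370
radius_1 = 30
center_x_2 = 80
center_y_2 = 300
radius_2 = 20
px2_3 = 210
py2_3 = 370
px2_4 = 100
py2_4 = 100
px1_5 = 370
py1_5 = 100
px0_6 = 100
py0_6 = 50
px1_6 = 190
py1_6 = 120
px0_7 = 200
py0_7 = 20
px1_7 = 300
py1_7 = 90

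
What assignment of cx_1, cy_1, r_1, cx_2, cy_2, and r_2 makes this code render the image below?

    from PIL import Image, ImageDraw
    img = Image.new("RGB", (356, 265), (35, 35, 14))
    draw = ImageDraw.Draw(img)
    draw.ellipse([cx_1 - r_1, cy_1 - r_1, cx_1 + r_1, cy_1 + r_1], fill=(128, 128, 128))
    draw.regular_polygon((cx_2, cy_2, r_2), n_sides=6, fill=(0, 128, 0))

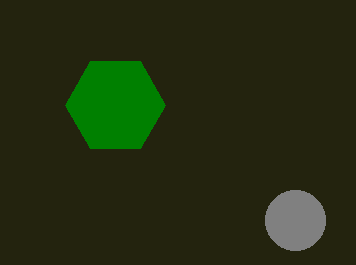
cx_1 = 295, cy_1 = 220, r_1 = 30, cx_2 = 115, cy_2 = 105, r_2 = 50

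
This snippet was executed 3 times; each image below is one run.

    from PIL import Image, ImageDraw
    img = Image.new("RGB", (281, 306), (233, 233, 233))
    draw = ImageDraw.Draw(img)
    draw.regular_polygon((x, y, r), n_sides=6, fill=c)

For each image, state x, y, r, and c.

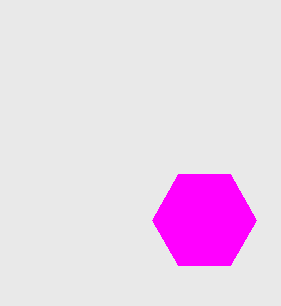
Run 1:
x = 204; y = 220; r = 52; c = 'magenta'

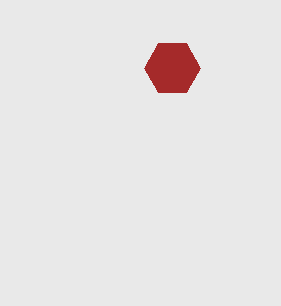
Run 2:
x = 172; y = 68; r = 28; c = 'brown'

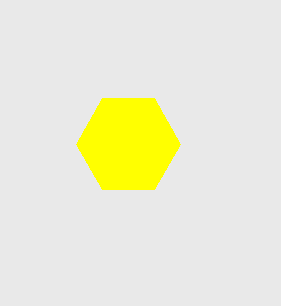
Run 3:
x = 128; y = 144; r = 52; c = 'yellow'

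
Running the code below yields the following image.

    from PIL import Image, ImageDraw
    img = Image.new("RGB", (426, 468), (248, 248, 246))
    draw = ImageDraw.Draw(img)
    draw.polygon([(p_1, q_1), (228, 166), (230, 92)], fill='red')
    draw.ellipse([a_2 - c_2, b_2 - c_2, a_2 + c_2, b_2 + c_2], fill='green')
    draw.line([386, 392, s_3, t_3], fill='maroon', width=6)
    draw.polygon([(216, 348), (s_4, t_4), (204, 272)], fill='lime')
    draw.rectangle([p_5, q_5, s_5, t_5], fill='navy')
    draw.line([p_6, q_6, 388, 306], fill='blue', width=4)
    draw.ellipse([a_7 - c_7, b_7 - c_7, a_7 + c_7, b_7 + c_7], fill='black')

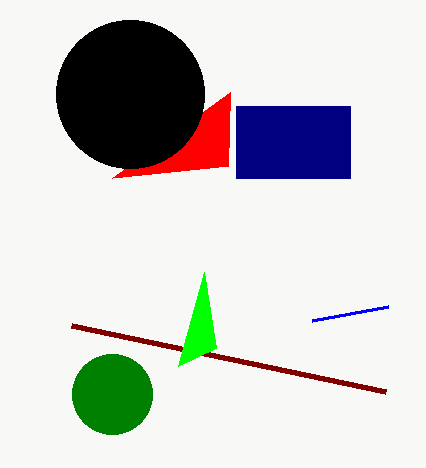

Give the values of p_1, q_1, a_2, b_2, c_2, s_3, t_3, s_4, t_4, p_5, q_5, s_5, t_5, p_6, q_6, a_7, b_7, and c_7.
p_1 = 112
q_1 = 178
a_2 = 112
b_2 = 394
c_2 = 40
s_3 = 72
t_3 = 326
s_4 = 178
t_4 = 366
p_5 = 236
q_5 = 106
s_5 = 350
t_5 = 178
p_6 = 312
q_6 = 320
a_7 = 130
b_7 = 94
c_7 = 74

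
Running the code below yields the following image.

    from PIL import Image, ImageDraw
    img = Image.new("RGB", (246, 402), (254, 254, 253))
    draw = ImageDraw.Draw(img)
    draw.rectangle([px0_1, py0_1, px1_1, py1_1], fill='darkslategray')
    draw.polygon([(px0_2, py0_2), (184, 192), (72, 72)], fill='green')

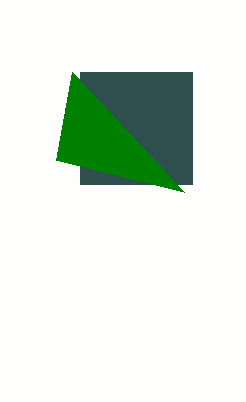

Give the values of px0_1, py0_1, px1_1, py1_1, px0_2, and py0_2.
px0_1 = 80; py0_1 = 72; px1_1 = 192; py1_1 = 184; px0_2 = 56; py0_2 = 160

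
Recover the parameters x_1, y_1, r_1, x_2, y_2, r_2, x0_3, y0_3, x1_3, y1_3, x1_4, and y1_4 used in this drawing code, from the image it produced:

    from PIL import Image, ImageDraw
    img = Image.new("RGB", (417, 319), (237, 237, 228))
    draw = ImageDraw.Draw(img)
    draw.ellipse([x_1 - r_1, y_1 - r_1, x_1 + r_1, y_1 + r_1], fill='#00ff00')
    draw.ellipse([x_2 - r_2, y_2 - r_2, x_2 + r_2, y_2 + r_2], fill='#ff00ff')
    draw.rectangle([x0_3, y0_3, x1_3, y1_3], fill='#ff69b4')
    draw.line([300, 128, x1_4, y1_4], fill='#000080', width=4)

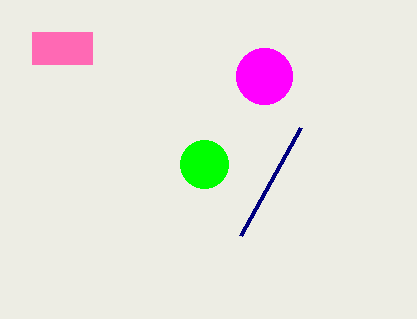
x_1 = 204
y_1 = 164
r_1 = 24
x_2 = 264
y_2 = 76
r_2 = 28
x0_3 = 32
y0_3 = 32
x1_3 = 92
y1_3 = 64
x1_4 = 240
y1_4 = 236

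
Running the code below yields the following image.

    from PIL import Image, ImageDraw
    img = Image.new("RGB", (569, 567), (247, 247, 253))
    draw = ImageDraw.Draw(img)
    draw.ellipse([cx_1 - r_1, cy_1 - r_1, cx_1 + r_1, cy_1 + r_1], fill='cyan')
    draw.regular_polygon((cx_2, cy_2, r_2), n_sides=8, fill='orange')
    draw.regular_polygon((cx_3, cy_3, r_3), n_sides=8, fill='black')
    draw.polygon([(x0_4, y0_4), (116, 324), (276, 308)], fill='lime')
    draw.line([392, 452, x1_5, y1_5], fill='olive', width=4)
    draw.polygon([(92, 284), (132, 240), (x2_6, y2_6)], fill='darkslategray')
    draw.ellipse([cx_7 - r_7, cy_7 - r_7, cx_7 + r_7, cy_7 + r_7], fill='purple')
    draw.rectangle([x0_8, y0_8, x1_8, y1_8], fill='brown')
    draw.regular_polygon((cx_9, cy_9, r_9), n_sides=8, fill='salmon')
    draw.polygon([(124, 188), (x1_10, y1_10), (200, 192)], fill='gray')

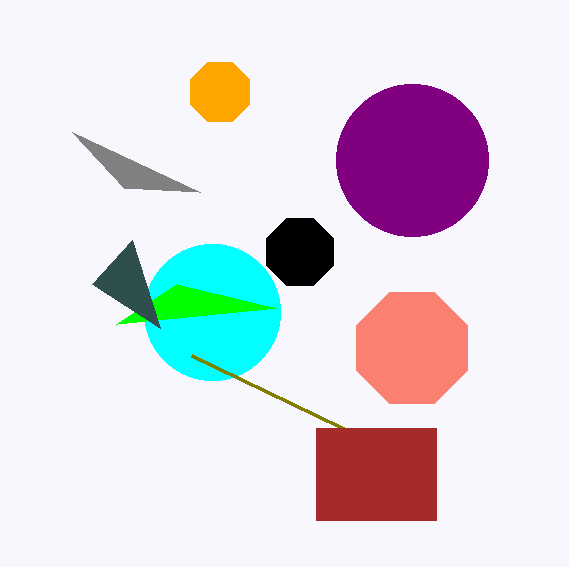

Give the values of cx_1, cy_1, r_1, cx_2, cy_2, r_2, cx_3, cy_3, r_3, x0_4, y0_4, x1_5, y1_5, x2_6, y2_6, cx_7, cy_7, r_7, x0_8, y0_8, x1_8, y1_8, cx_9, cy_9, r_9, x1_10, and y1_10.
cx_1 = 212, cy_1 = 312, r_1 = 68, cx_2 = 220, cy_2 = 92, r_2 = 32, cx_3 = 300, cy_3 = 252, r_3 = 36, x0_4 = 176, y0_4 = 284, x1_5 = 192, y1_5 = 356, x2_6 = 160, y2_6 = 328, cx_7 = 412, cy_7 = 160, r_7 = 76, x0_8 = 316, y0_8 = 428, x1_8 = 436, y1_8 = 520, cx_9 = 412, cy_9 = 348, r_9 = 60, x1_10 = 72, y1_10 = 132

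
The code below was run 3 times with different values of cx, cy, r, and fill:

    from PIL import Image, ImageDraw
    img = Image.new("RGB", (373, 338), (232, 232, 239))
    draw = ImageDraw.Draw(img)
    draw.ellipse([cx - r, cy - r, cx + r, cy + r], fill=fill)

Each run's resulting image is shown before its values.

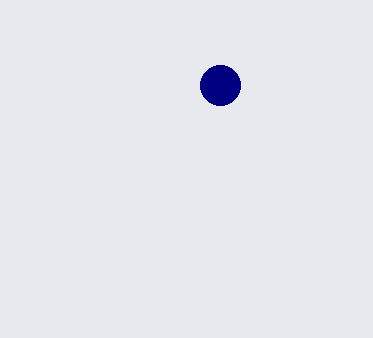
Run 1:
cx = 220; cy = 85; r = 20; fill = 'navy'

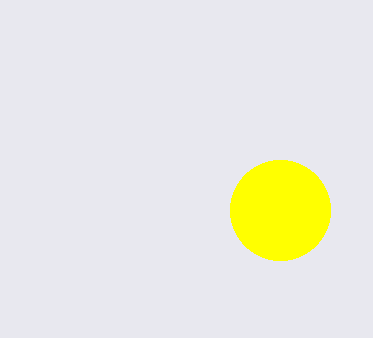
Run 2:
cx = 280
cy = 210
r = 50
fill = 'yellow'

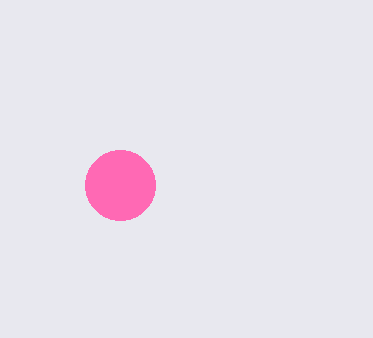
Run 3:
cx = 120; cy = 185; r = 35; fill = 'hotpink'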